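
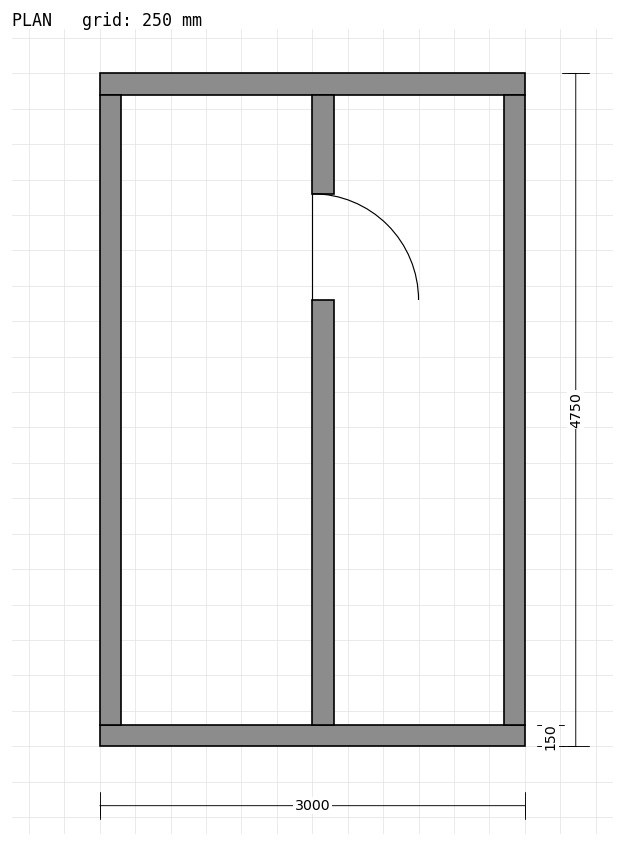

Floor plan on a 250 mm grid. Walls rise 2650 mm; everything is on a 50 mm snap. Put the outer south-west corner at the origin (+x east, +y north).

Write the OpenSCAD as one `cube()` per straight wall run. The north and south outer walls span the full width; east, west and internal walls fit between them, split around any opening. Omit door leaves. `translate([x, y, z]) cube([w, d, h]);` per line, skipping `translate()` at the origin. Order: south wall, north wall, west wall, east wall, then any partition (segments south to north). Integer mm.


cube([3000, 150, 2650]);
translate([0, 4600, 0]) cube([3000, 150, 2650]);
translate([0, 150, 0]) cube([150, 4450, 2650]);
translate([2850, 150, 0]) cube([150, 4450, 2650]);
translate([1500, 150, 0]) cube([150, 3000, 2650]);
translate([1500, 3900, 0]) cube([150, 700, 2650]);


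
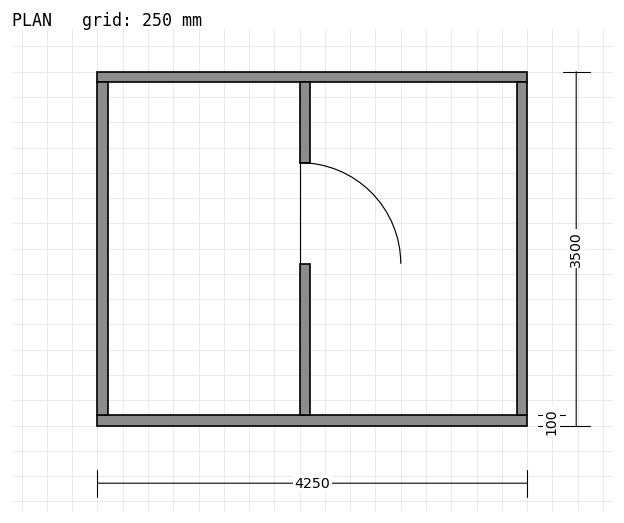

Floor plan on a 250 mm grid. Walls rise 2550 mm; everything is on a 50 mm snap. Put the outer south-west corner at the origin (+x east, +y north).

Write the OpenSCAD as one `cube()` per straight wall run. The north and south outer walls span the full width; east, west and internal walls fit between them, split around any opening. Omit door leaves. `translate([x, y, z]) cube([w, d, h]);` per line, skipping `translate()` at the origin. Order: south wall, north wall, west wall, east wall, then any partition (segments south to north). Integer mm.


cube([4250, 100, 2550]);
translate([0, 3400, 0]) cube([4250, 100, 2550]);
translate([0, 100, 0]) cube([100, 3300, 2550]);
translate([4150, 100, 0]) cube([100, 3300, 2550]);
translate([2000, 100, 0]) cube([100, 1500, 2550]);
translate([2000, 2600, 0]) cube([100, 800, 2550]);


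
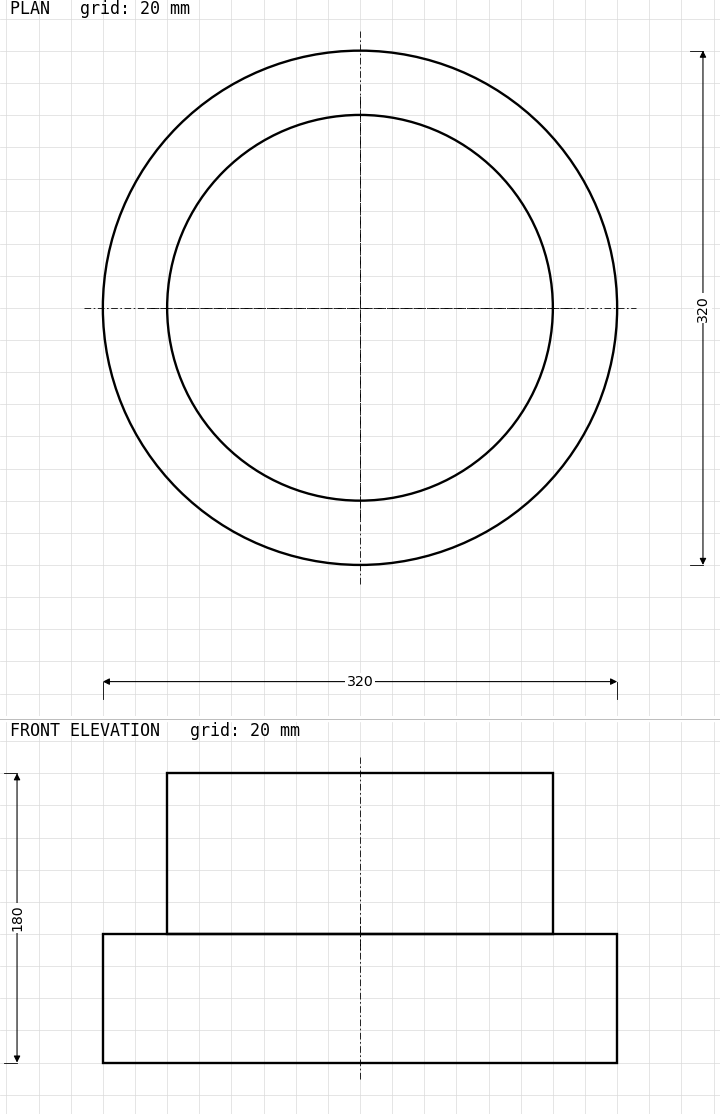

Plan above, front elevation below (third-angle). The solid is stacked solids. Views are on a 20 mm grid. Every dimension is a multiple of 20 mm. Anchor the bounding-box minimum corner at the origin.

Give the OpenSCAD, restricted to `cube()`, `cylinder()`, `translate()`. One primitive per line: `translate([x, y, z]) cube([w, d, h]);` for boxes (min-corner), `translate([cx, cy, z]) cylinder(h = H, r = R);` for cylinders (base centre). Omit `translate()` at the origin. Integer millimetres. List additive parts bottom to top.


translate([160, 160, 0]) cylinder(h = 80, r = 160);
translate([160, 160, 80]) cylinder(h = 100, r = 120);


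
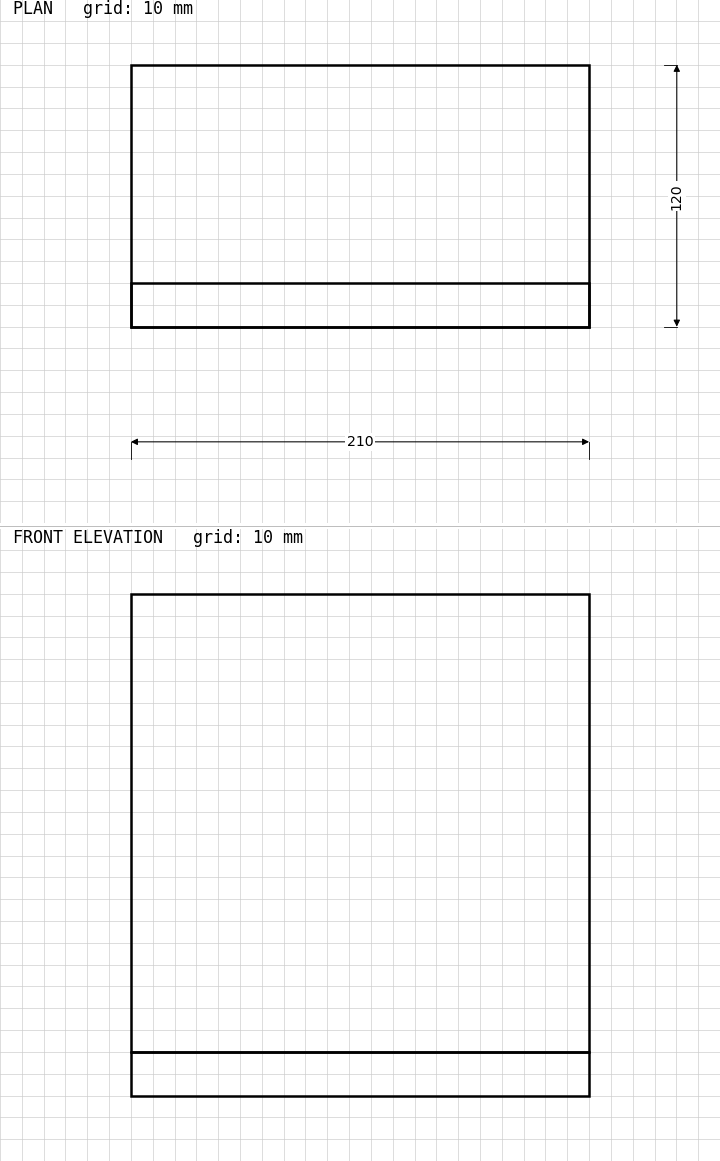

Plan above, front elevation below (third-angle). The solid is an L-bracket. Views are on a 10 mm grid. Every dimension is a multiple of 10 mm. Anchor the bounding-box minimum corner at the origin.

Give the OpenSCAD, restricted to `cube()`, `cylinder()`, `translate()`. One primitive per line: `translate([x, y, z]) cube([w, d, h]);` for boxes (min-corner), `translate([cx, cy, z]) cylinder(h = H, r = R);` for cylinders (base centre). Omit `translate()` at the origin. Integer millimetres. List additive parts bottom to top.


cube([210, 120, 20]);
translate([0, 0, 20]) cube([210, 20, 210]);


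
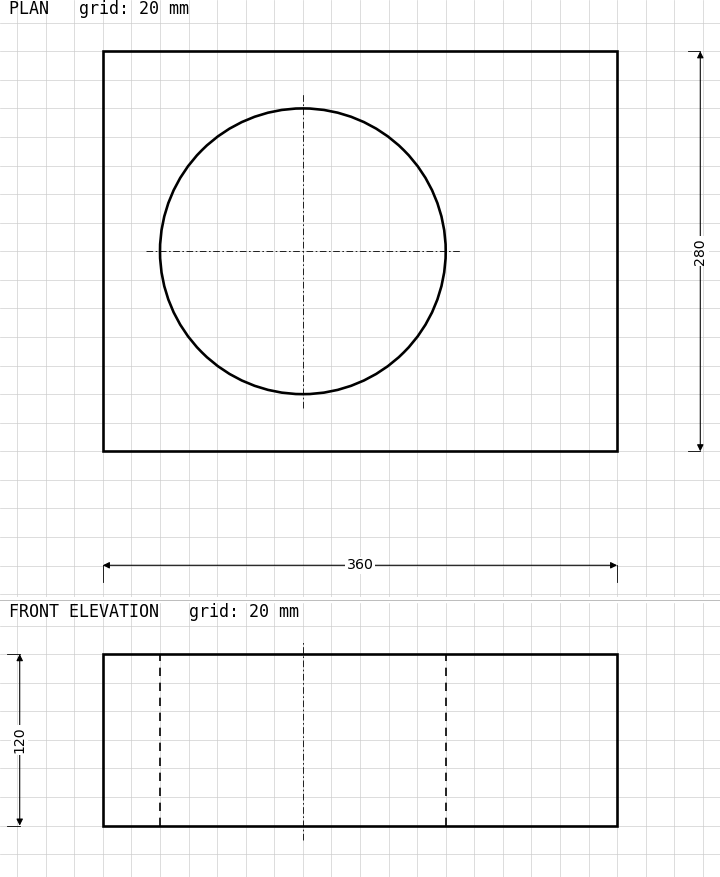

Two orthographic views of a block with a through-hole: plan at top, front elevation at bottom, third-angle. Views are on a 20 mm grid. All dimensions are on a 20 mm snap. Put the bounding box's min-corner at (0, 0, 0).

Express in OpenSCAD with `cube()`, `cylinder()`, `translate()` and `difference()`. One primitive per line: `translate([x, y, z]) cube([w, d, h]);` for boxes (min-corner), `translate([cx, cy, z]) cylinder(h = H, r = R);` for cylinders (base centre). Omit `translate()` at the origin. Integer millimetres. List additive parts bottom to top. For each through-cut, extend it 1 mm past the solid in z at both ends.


difference() {
  cube([360, 280, 120]);
  translate([140, 140, -1]) cylinder(h = 122, r = 100);
}


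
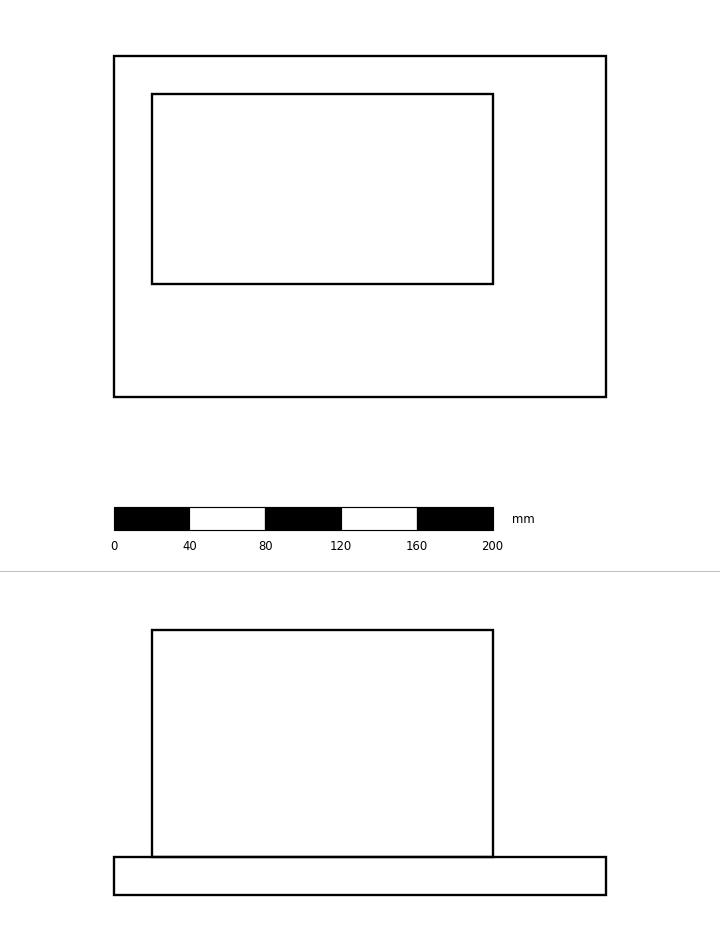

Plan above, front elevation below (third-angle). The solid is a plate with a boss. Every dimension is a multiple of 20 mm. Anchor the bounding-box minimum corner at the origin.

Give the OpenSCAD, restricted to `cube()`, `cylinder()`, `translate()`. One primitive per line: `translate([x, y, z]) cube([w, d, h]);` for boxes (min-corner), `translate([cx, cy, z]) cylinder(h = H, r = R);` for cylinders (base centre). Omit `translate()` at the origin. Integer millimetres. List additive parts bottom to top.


cube([260, 180, 20]);
translate([20, 60, 20]) cube([180, 100, 120]);


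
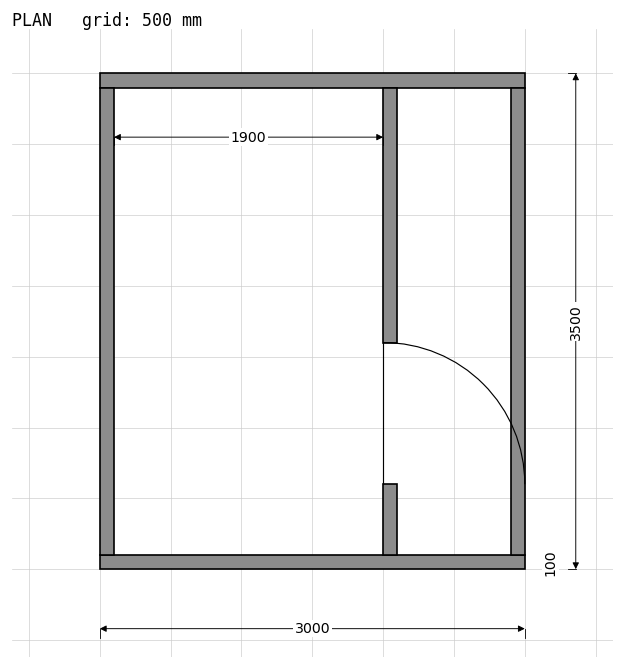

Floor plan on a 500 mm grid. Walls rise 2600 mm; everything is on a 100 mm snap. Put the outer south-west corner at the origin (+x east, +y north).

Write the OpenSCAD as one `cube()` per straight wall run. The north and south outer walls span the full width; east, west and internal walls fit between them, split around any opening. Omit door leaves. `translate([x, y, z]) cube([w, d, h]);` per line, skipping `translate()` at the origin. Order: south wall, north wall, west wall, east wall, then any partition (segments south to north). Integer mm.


cube([3000, 100, 2600]);
translate([0, 3400, 0]) cube([3000, 100, 2600]);
translate([0, 100, 0]) cube([100, 3300, 2600]);
translate([2900, 100, 0]) cube([100, 3300, 2600]);
translate([2000, 100, 0]) cube([100, 500, 2600]);
translate([2000, 1600, 0]) cube([100, 1800, 2600]);


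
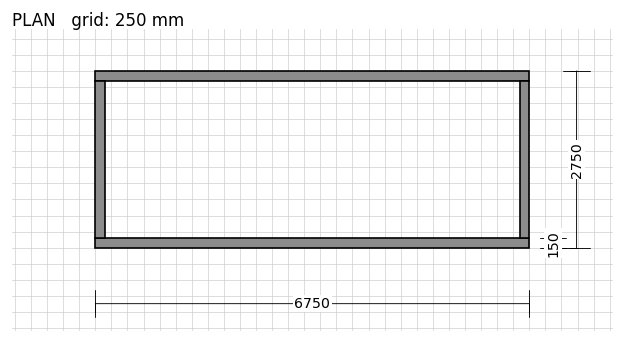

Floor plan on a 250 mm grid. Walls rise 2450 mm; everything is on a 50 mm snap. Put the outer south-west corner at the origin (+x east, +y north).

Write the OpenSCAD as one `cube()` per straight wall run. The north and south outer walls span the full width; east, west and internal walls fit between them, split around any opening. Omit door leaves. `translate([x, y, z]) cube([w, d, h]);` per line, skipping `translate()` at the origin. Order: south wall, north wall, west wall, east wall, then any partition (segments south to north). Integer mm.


cube([6750, 150, 2450]);
translate([0, 2600, 0]) cube([6750, 150, 2450]);
translate([0, 150, 0]) cube([150, 2450, 2450]);
translate([6600, 150, 0]) cube([150, 2450, 2450]);


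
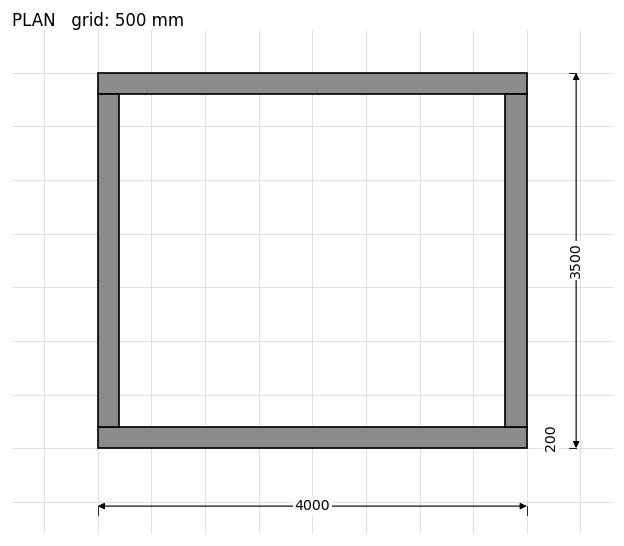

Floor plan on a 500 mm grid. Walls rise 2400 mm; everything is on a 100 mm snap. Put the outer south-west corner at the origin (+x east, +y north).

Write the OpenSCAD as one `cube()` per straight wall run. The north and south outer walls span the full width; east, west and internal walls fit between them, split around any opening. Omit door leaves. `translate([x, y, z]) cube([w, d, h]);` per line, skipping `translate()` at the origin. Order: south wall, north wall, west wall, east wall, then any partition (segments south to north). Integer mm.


cube([4000, 200, 2400]);
translate([0, 3300, 0]) cube([4000, 200, 2400]);
translate([0, 200, 0]) cube([200, 3100, 2400]);
translate([3800, 200, 0]) cube([200, 3100, 2400]);


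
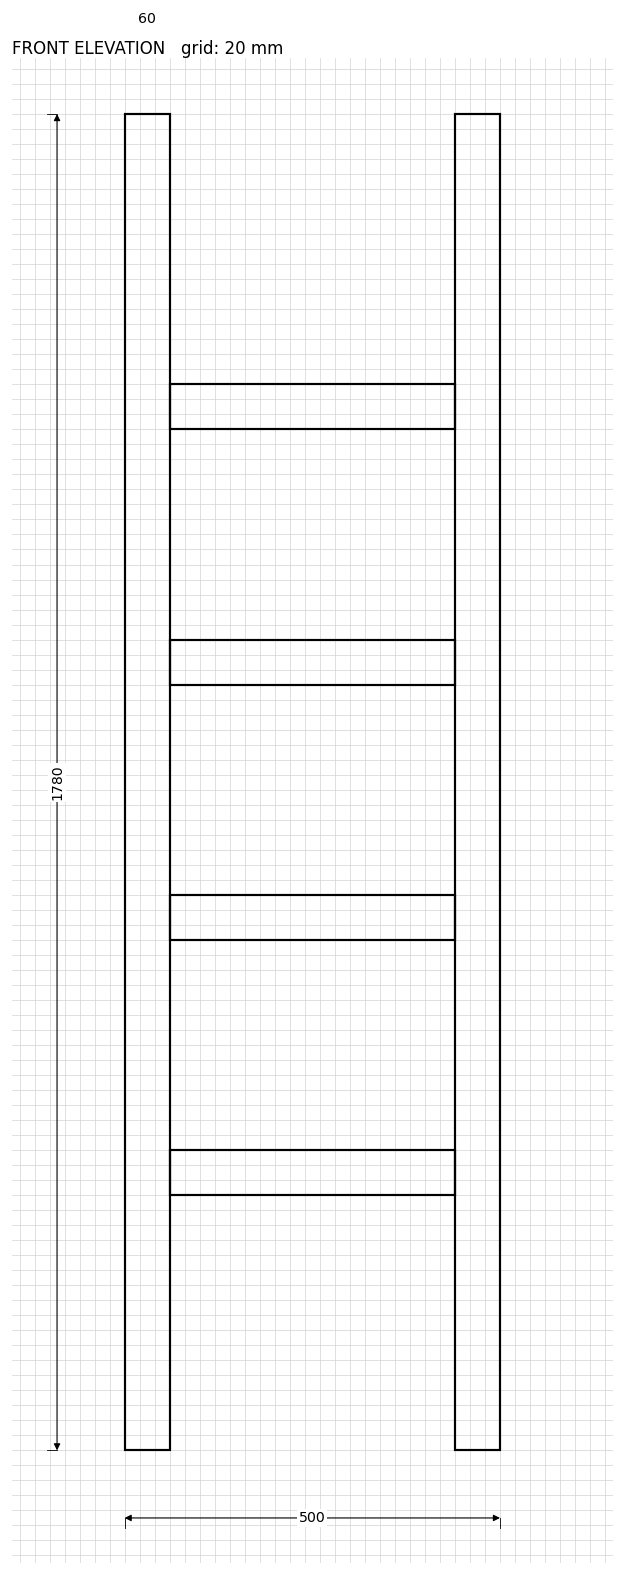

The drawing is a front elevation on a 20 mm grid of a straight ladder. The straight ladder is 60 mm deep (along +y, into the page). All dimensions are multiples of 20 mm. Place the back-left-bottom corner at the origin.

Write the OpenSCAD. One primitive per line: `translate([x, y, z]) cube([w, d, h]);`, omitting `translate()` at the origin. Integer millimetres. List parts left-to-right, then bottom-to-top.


cube([60, 60, 1780]);
translate([60, 0, 340]) cube([380, 60, 60]);
translate([60, 0, 680]) cube([380, 60, 60]);
translate([60, 0, 1020]) cube([380, 60, 60]);
translate([60, 0, 1360]) cube([380, 60, 60]);
translate([440, 0, 0]) cube([60, 60, 1780]);


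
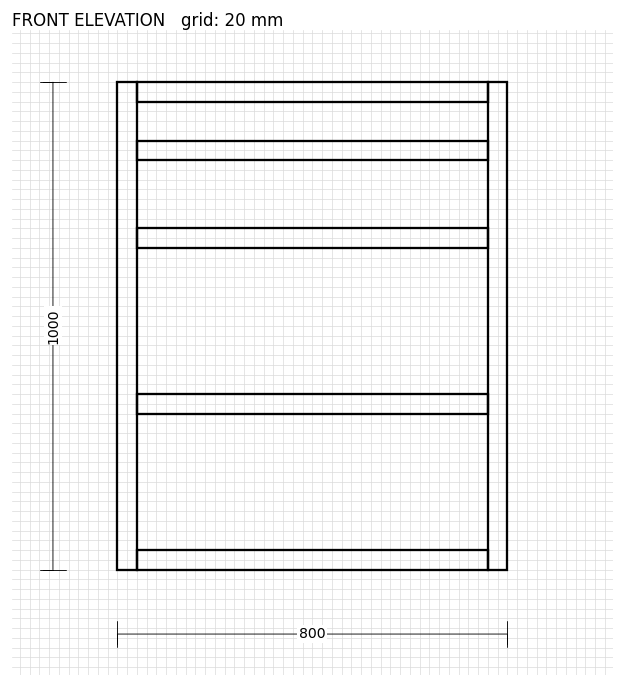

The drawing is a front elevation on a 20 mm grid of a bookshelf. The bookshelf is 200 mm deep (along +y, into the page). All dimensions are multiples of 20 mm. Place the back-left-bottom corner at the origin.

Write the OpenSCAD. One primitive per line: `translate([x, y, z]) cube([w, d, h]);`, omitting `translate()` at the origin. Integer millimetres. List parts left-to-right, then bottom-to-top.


cube([40, 200, 1000]);
translate([40, 0, 0]) cube([720, 200, 40]);
translate([40, 0, 320]) cube([720, 200, 40]);
translate([40, 0, 660]) cube([720, 200, 40]);
translate([40, 0, 840]) cube([720, 200, 40]);
translate([40, 0, 960]) cube([720, 200, 40]);
translate([760, 0, 0]) cube([40, 200, 1000]);


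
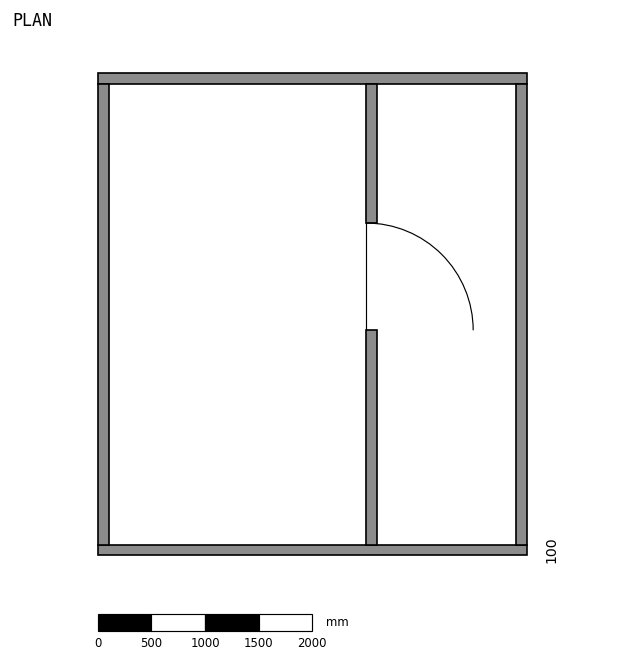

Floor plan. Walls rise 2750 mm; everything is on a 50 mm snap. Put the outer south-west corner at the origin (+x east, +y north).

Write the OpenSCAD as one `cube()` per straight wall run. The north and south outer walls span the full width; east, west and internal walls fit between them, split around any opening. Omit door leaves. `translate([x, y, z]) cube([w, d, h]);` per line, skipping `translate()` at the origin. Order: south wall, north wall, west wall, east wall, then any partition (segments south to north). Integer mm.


cube([4000, 100, 2750]);
translate([0, 4400, 0]) cube([4000, 100, 2750]);
translate([0, 100, 0]) cube([100, 4300, 2750]);
translate([3900, 100, 0]) cube([100, 4300, 2750]);
translate([2500, 100, 0]) cube([100, 2000, 2750]);
translate([2500, 3100, 0]) cube([100, 1300, 2750]);


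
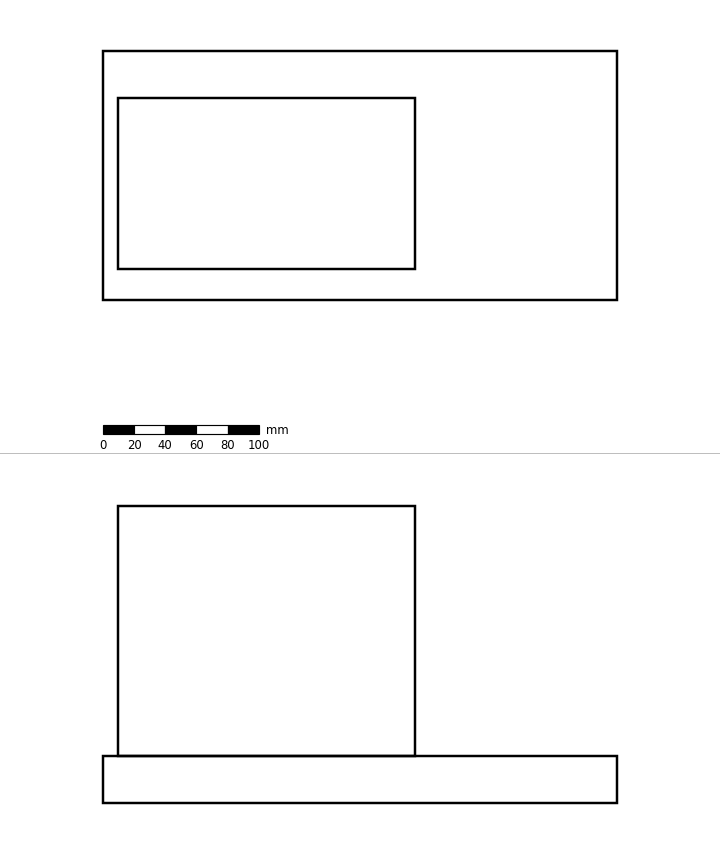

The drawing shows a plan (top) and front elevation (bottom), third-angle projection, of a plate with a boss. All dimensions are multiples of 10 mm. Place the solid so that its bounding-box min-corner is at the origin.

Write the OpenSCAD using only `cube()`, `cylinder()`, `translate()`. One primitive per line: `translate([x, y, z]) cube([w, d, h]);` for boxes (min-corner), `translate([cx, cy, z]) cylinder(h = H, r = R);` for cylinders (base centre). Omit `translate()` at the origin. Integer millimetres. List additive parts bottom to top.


cube([330, 160, 30]);
translate([10, 20, 30]) cube([190, 110, 160]);


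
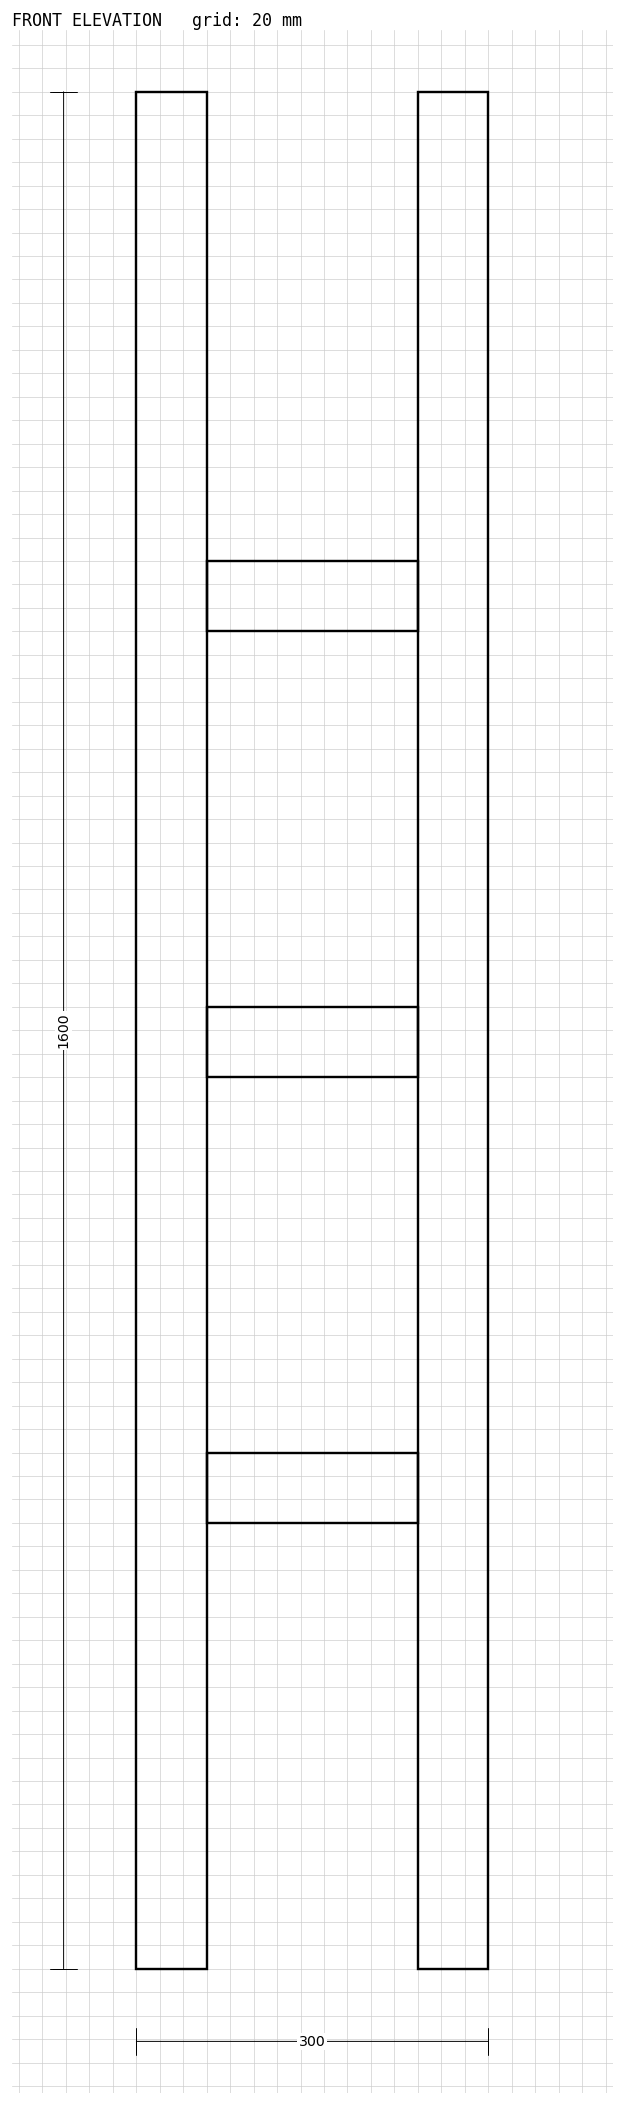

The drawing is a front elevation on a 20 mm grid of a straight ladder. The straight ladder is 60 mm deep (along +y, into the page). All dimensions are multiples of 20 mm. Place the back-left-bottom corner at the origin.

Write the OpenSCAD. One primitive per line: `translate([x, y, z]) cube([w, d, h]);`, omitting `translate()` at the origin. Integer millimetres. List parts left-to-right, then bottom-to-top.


cube([60, 60, 1600]);
translate([60, 0, 380]) cube([180, 60, 60]);
translate([60, 0, 760]) cube([180, 60, 60]);
translate([60, 0, 1140]) cube([180, 60, 60]);
translate([240, 0, 0]) cube([60, 60, 1600]);


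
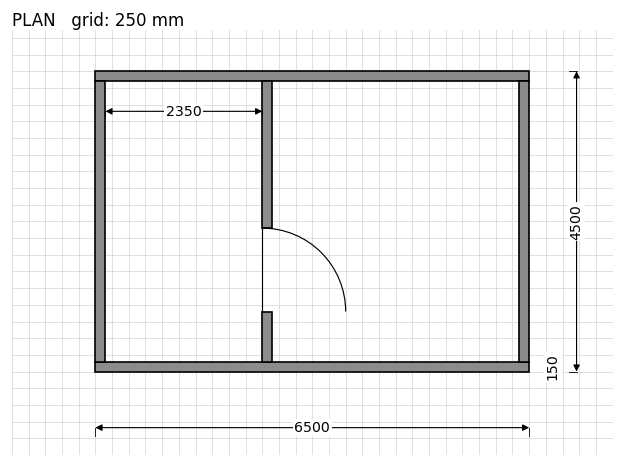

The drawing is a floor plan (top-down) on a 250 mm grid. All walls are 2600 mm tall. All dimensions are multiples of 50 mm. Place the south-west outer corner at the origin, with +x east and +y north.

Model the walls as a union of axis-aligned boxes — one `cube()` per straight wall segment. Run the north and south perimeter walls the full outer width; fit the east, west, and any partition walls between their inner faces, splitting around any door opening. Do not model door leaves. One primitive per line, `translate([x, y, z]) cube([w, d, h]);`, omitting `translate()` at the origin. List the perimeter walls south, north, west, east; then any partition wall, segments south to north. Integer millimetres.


cube([6500, 150, 2600]);
translate([0, 4350, 0]) cube([6500, 150, 2600]);
translate([0, 150, 0]) cube([150, 4200, 2600]);
translate([6350, 150, 0]) cube([150, 4200, 2600]);
translate([2500, 150, 0]) cube([150, 750, 2600]);
translate([2500, 2150, 0]) cube([150, 2200, 2600]);


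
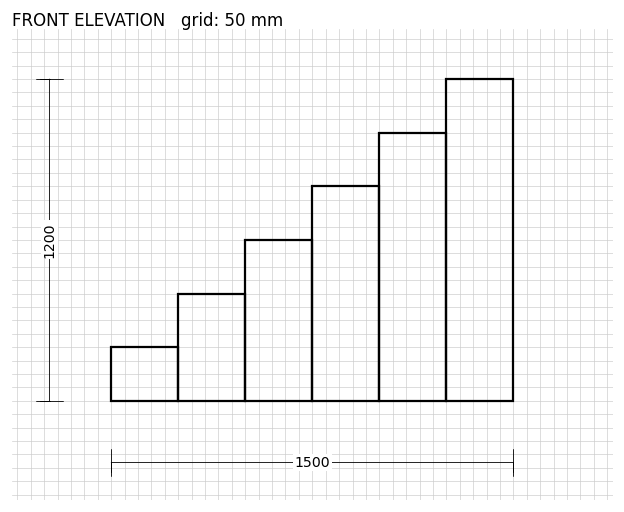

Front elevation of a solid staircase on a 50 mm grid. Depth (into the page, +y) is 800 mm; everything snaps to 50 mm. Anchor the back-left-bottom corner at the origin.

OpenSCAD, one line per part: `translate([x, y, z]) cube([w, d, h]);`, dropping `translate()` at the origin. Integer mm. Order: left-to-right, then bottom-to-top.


cube([250, 800, 200]);
translate([250, 0, 0]) cube([250, 800, 400]);
translate([500, 0, 0]) cube([250, 800, 600]);
translate([750, 0, 0]) cube([250, 800, 800]);
translate([1000, 0, 0]) cube([250, 800, 1000]);
translate([1250, 0, 0]) cube([250, 800, 1200]);


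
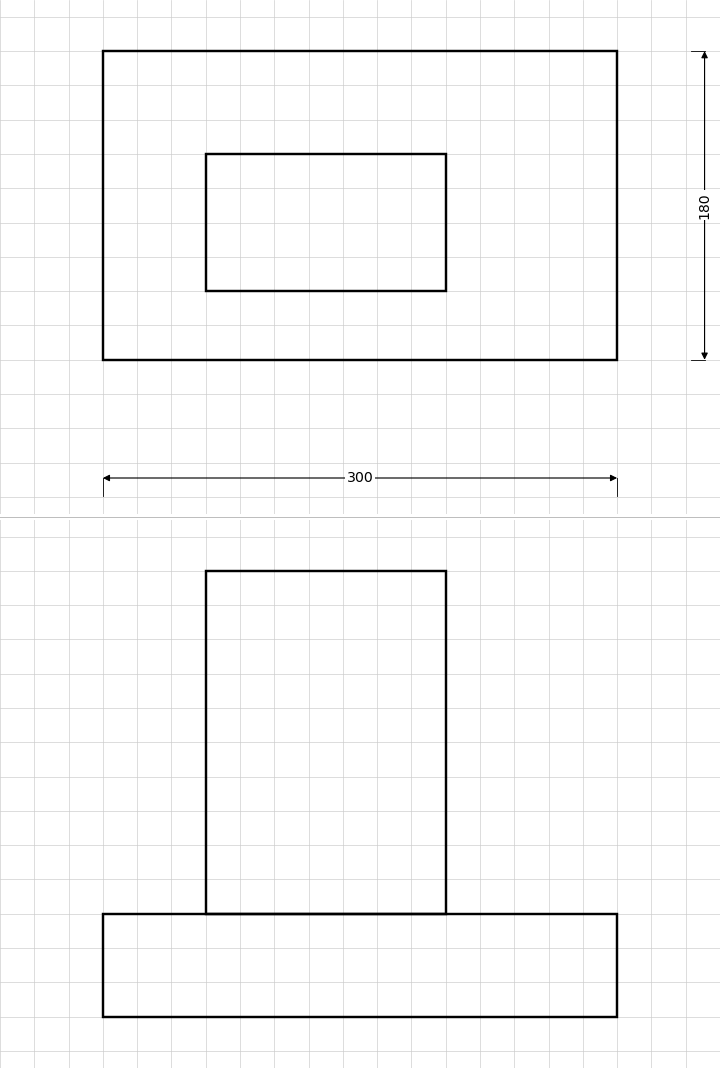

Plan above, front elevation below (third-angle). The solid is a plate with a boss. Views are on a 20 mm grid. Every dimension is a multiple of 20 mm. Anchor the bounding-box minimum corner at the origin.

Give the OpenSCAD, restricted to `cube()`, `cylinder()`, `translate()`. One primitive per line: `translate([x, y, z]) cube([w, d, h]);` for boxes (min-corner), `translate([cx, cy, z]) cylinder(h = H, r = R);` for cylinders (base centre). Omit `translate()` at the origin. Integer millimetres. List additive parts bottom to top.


cube([300, 180, 60]);
translate([60, 40, 60]) cube([140, 80, 200]);


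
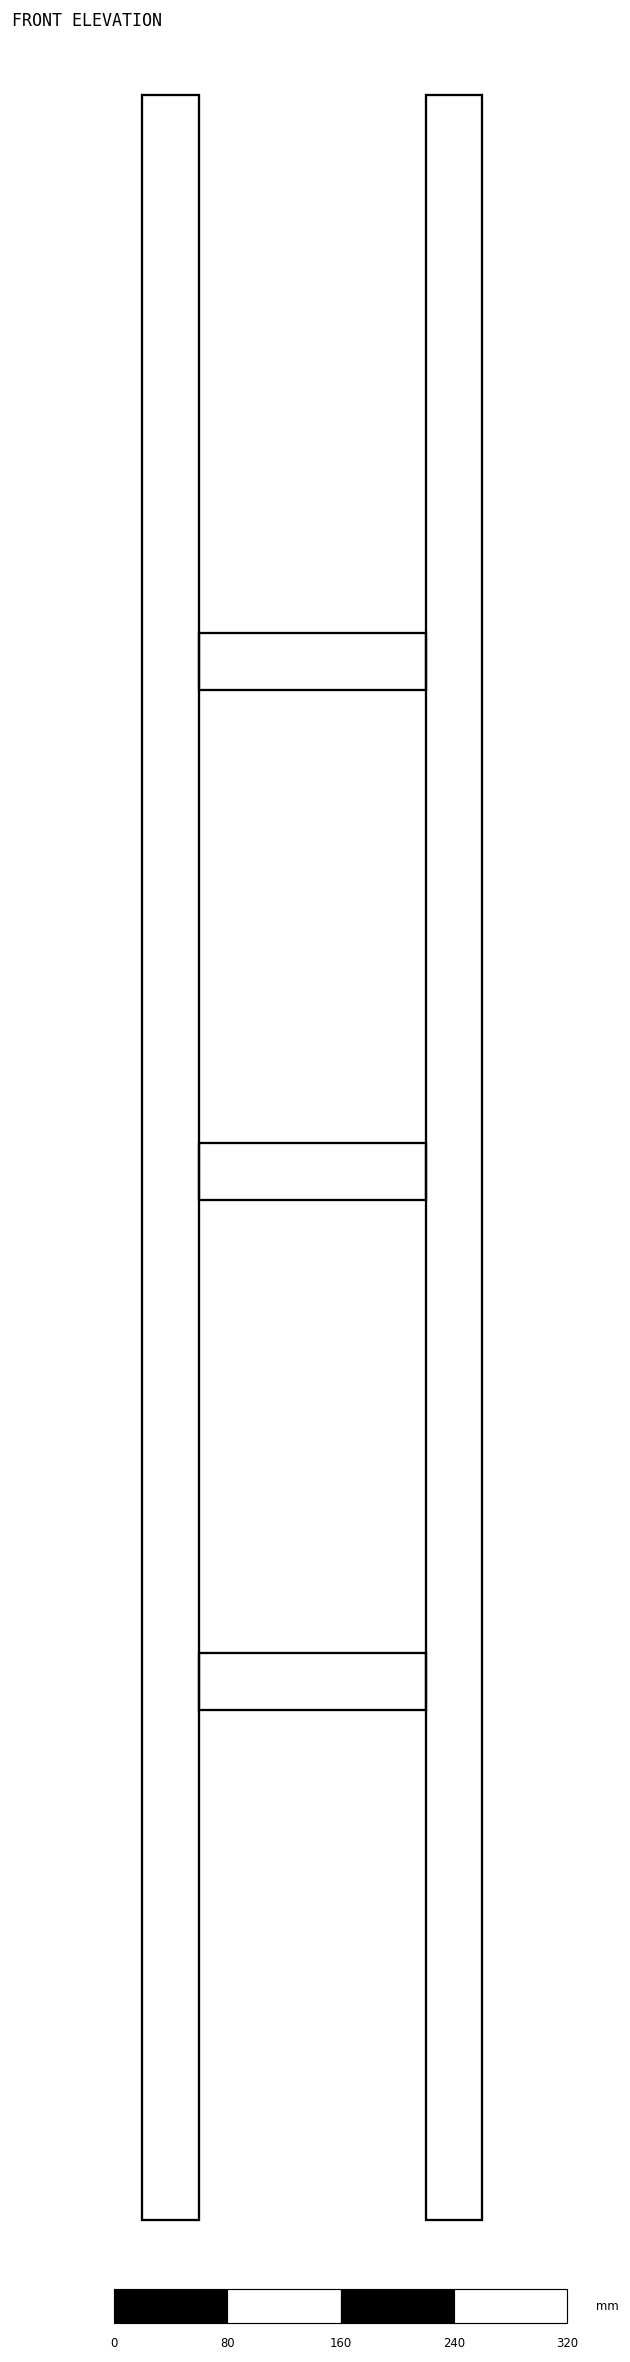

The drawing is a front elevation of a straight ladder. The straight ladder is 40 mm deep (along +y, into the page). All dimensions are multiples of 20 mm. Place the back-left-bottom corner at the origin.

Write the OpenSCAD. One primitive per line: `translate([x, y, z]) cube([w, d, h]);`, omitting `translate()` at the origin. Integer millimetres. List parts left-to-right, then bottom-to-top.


cube([40, 40, 1500]);
translate([40, 0, 360]) cube([160, 40, 40]);
translate([40, 0, 720]) cube([160, 40, 40]);
translate([40, 0, 1080]) cube([160, 40, 40]);
translate([200, 0, 0]) cube([40, 40, 1500]);


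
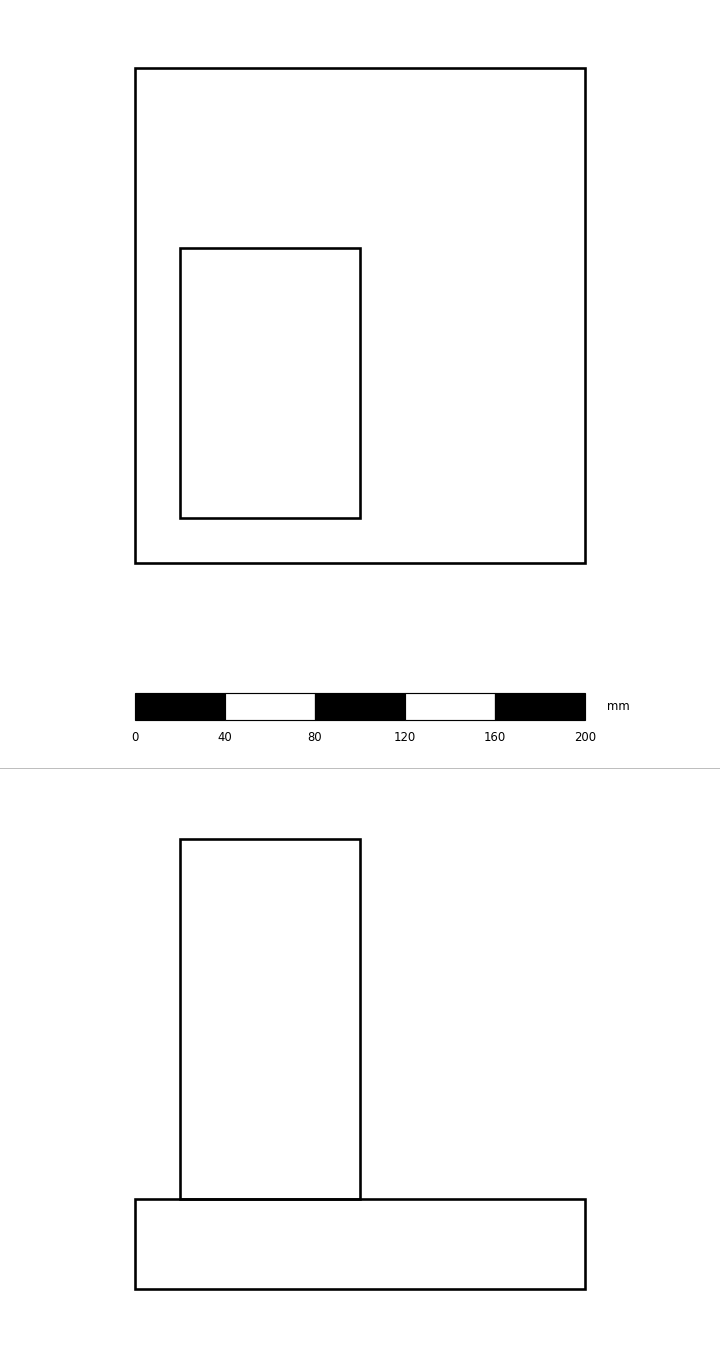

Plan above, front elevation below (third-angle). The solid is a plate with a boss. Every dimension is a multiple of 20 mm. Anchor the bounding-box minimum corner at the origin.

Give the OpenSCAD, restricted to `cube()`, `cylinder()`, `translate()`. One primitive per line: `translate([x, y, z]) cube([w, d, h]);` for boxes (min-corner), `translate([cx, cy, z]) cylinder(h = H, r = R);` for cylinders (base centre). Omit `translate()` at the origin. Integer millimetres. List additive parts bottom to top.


cube([200, 220, 40]);
translate([20, 20, 40]) cube([80, 120, 160]);


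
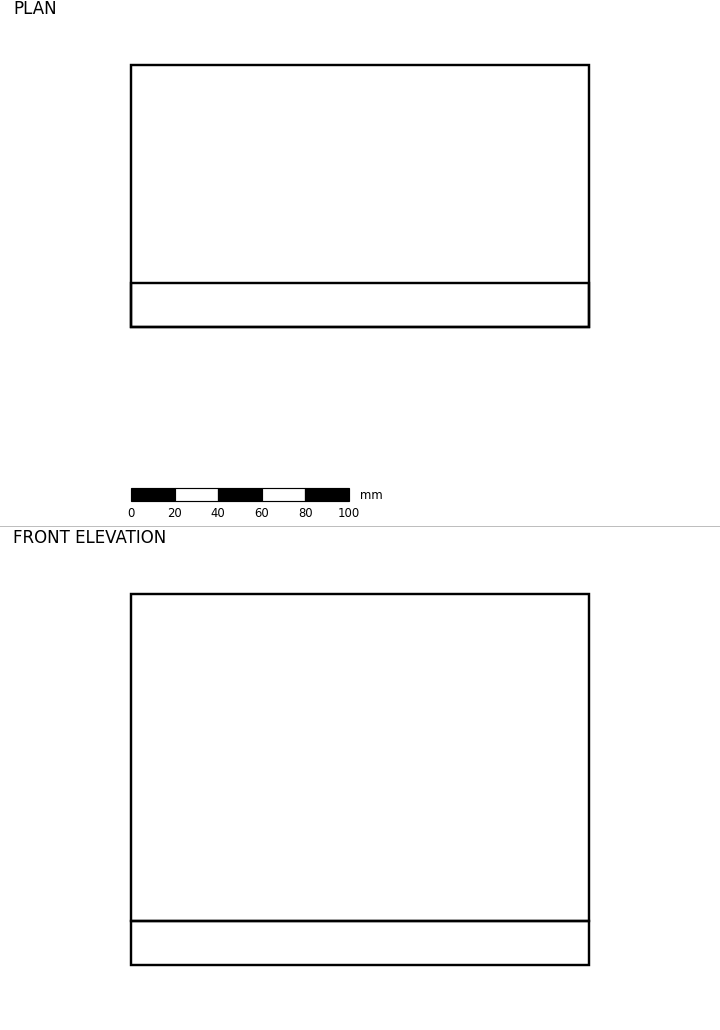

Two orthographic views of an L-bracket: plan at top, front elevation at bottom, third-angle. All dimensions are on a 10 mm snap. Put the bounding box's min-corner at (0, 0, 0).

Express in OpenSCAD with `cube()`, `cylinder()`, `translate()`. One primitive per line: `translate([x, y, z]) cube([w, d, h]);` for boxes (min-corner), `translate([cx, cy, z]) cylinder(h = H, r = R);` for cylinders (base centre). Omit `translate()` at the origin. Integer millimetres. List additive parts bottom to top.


cube([210, 120, 20]);
translate([0, 0, 20]) cube([210, 20, 150]);


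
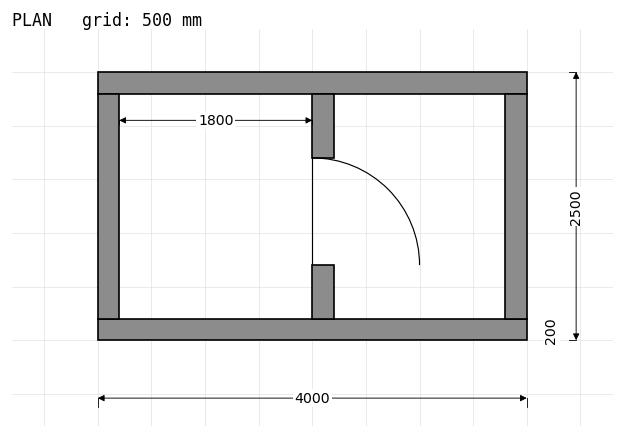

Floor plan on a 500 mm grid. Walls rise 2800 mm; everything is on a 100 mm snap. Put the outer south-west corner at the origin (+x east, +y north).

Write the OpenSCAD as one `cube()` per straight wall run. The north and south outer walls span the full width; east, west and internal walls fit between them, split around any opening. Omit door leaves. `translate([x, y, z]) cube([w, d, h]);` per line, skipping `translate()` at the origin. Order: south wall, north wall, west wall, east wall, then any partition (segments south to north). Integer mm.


cube([4000, 200, 2800]);
translate([0, 2300, 0]) cube([4000, 200, 2800]);
translate([0, 200, 0]) cube([200, 2100, 2800]);
translate([3800, 200, 0]) cube([200, 2100, 2800]);
translate([2000, 200, 0]) cube([200, 500, 2800]);
translate([2000, 1700, 0]) cube([200, 600, 2800]);


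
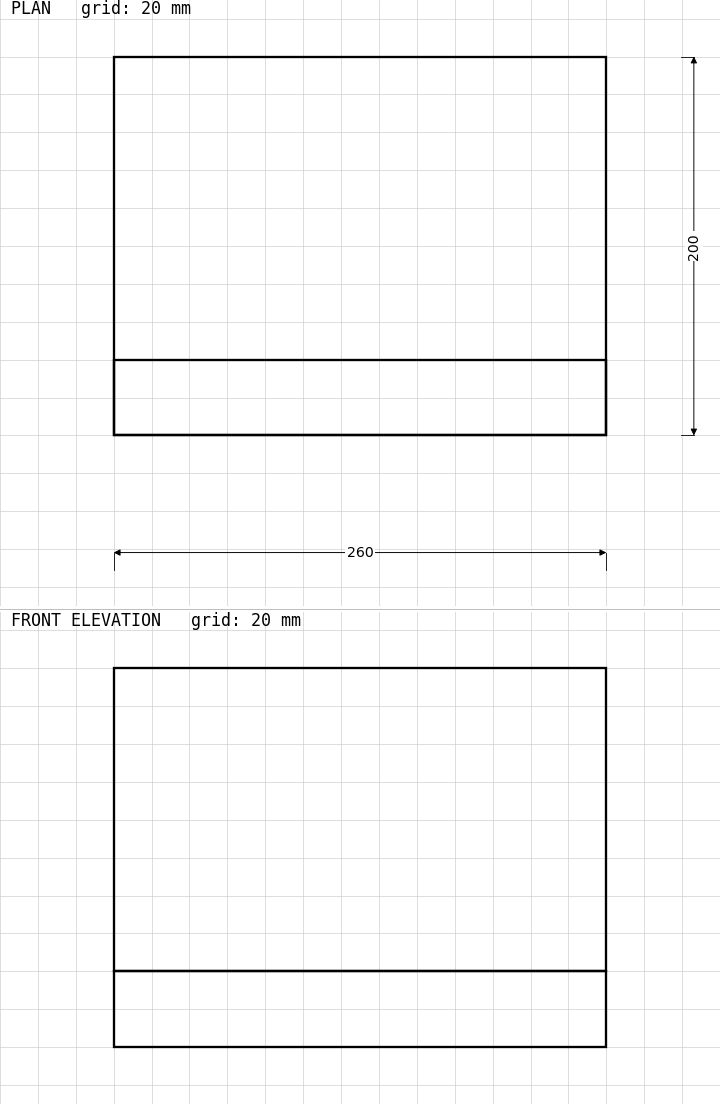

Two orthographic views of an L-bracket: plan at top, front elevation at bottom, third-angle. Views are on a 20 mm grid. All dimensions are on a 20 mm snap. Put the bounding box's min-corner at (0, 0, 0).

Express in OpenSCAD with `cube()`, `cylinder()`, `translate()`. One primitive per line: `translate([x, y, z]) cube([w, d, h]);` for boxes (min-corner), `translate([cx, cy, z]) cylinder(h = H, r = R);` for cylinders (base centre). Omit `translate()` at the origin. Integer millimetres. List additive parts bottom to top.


cube([260, 200, 40]);
translate([0, 0, 40]) cube([260, 40, 160]);


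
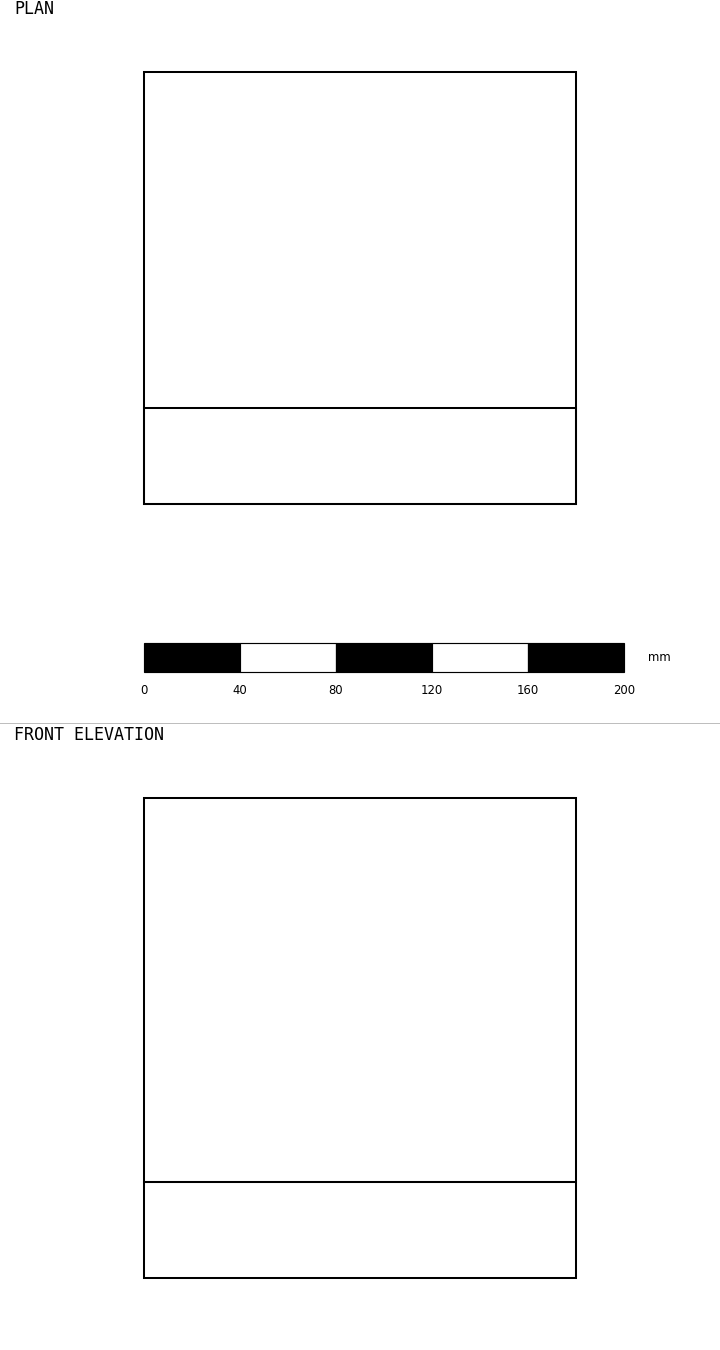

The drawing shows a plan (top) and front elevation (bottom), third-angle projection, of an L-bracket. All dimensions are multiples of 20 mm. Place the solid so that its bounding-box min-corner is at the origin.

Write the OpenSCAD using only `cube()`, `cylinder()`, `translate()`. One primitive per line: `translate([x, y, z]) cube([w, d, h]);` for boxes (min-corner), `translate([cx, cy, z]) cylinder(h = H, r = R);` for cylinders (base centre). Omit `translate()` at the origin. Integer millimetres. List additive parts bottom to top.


cube([180, 180, 40]);
translate([0, 0, 40]) cube([180, 40, 160]);


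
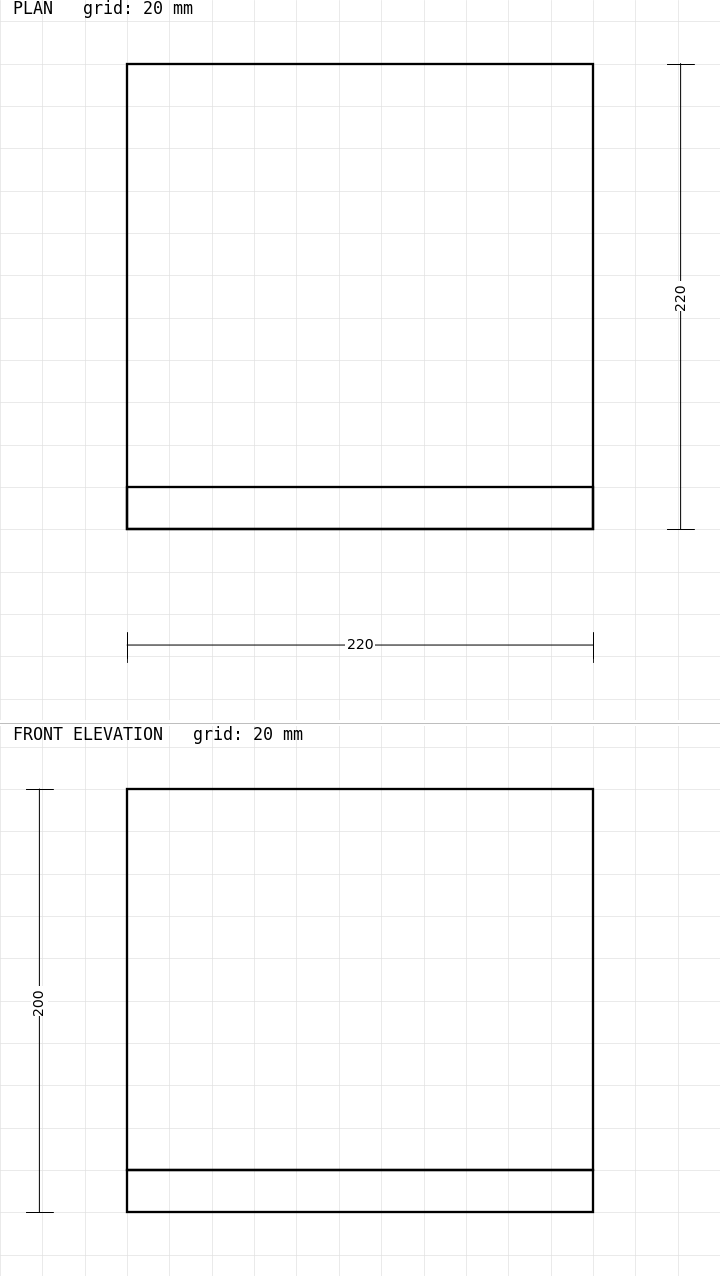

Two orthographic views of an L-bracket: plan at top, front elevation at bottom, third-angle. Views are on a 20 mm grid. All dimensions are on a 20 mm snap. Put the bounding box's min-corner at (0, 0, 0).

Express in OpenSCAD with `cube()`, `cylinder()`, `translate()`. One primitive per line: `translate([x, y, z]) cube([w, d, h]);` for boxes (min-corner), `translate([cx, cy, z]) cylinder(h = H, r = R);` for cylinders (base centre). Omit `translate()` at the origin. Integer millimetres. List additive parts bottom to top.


cube([220, 220, 20]);
translate([0, 0, 20]) cube([220, 20, 180]);


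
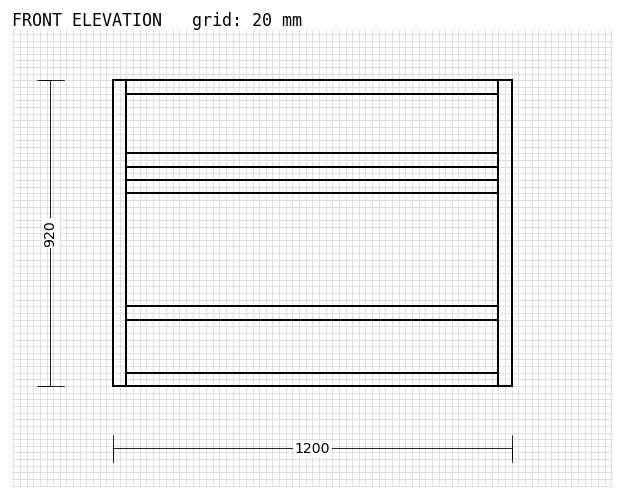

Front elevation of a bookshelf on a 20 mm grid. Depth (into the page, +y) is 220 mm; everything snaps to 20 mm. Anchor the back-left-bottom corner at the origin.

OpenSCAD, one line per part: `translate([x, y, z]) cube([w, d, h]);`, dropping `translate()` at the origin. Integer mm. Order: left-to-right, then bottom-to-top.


cube([40, 220, 920]);
translate([40, 0, 0]) cube([1120, 220, 40]);
translate([40, 0, 200]) cube([1120, 220, 40]);
translate([40, 0, 580]) cube([1120, 220, 40]);
translate([40, 0, 660]) cube([1120, 220, 40]);
translate([40, 0, 880]) cube([1120, 220, 40]);
translate([1160, 0, 0]) cube([40, 220, 920]);


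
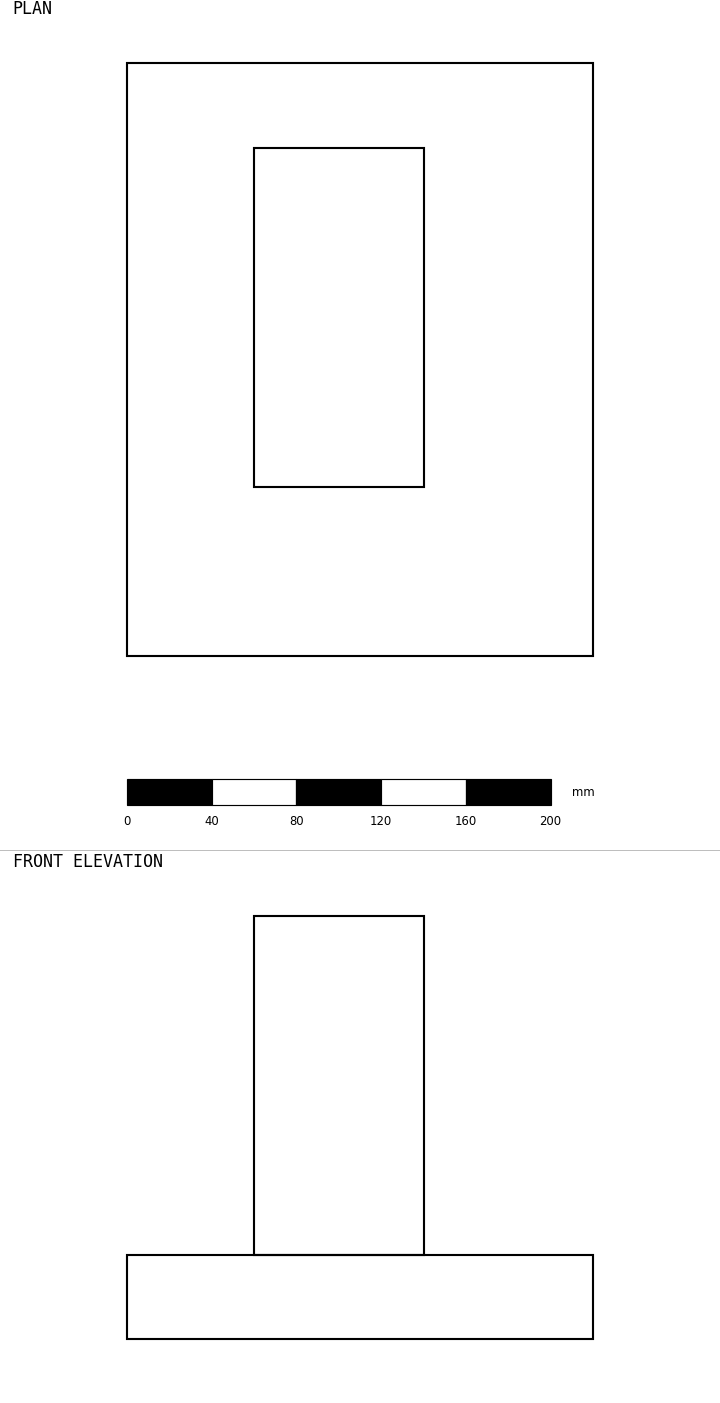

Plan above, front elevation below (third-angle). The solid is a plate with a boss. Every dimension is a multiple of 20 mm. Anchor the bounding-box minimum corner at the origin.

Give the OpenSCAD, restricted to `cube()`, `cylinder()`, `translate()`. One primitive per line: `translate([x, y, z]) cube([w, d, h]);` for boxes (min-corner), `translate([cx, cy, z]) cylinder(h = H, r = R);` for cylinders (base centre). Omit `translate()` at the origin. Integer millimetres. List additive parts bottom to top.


cube([220, 280, 40]);
translate([60, 80, 40]) cube([80, 160, 160]);


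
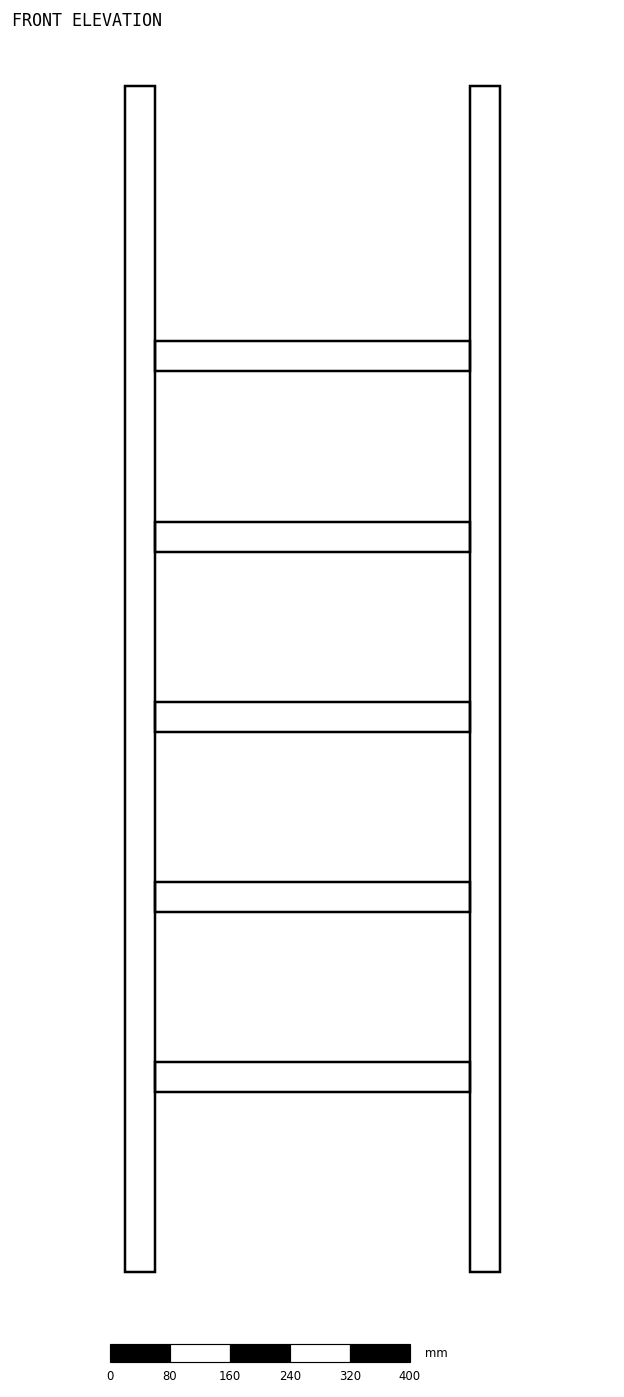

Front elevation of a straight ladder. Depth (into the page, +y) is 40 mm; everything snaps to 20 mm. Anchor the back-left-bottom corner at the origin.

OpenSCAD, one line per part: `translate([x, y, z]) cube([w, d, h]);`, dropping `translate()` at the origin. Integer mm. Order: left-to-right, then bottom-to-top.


cube([40, 40, 1580]);
translate([40, 0, 240]) cube([420, 40, 40]);
translate([40, 0, 480]) cube([420, 40, 40]);
translate([40, 0, 720]) cube([420, 40, 40]);
translate([40, 0, 960]) cube([420, 40, 40]);
translate([40, 0, 1200]) cube([420, 40, 40]);
translate([460, 0, 0]) cube([40, 40, 1580]);


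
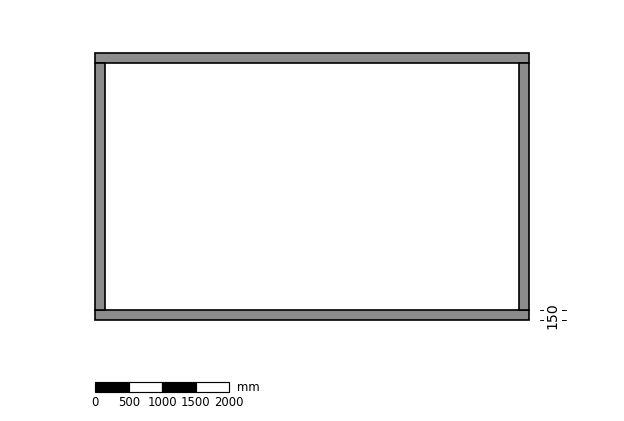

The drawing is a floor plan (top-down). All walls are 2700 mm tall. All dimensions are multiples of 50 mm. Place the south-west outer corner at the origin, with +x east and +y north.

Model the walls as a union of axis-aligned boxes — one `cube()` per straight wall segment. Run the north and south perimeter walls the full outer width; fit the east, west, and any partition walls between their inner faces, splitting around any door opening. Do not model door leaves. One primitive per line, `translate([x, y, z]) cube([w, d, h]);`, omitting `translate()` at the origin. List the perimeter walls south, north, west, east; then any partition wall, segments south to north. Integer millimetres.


cube([6500, 150, 2700]);
translate([0, 3850, 0]) cube([6500, 150, 2700]);
translate([0, 150, 0]) cube([150, 3700, 2700]);
translate([6350, 150, 0]) cube([150, 3700, 2700]);


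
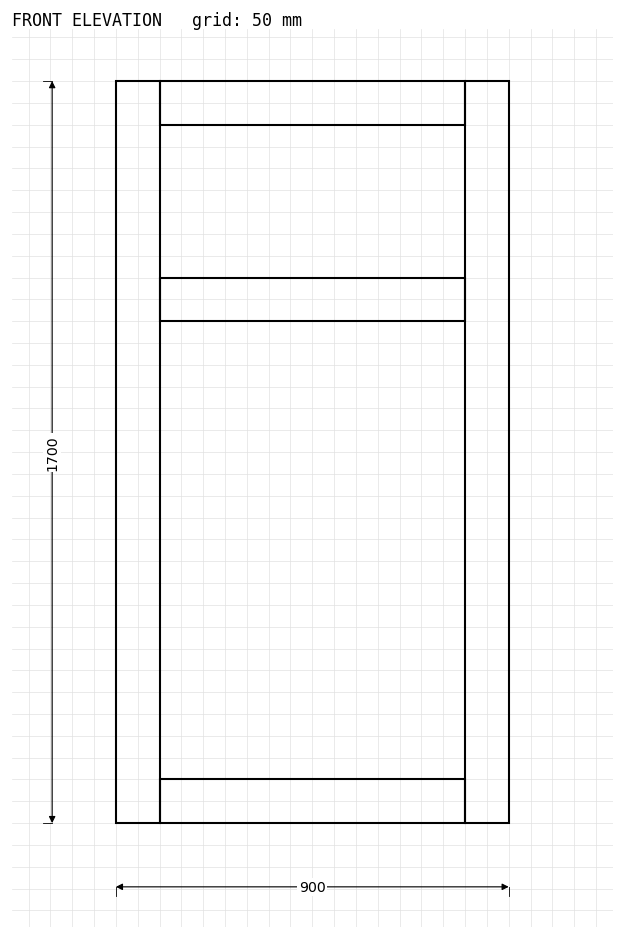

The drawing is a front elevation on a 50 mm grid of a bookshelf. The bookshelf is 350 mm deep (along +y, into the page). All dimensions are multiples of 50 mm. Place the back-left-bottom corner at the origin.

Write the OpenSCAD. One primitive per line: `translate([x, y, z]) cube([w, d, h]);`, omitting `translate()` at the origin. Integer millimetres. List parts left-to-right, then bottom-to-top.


cube([100, 350, 1700]);
translate([100, 0, 0]) cube([700, 350, 100]);
translate([100, 0, 1150]) cube([700, 350, 100]);
translate([100, 0, 1600]) cube([700, 350, 100]);
translate([800, 0, 0]) cube([100, 350, 1700]);


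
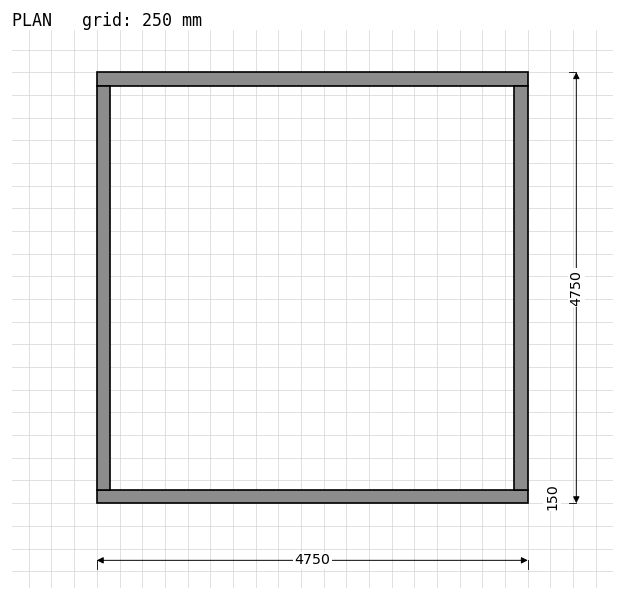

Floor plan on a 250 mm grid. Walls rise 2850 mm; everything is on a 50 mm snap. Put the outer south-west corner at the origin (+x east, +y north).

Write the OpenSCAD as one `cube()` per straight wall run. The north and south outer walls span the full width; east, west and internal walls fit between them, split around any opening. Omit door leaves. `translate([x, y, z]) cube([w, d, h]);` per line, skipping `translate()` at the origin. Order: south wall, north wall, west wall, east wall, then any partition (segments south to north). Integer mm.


cube([4750, 150, 2850]);
translate([0, 4600, 0]) cube([4750, 150, 2850]);
translate([0, 150, 0]) cube([150, 4450, 2850]);
translate([4600, 150, 0]) cube([150, 4450, 2850]);


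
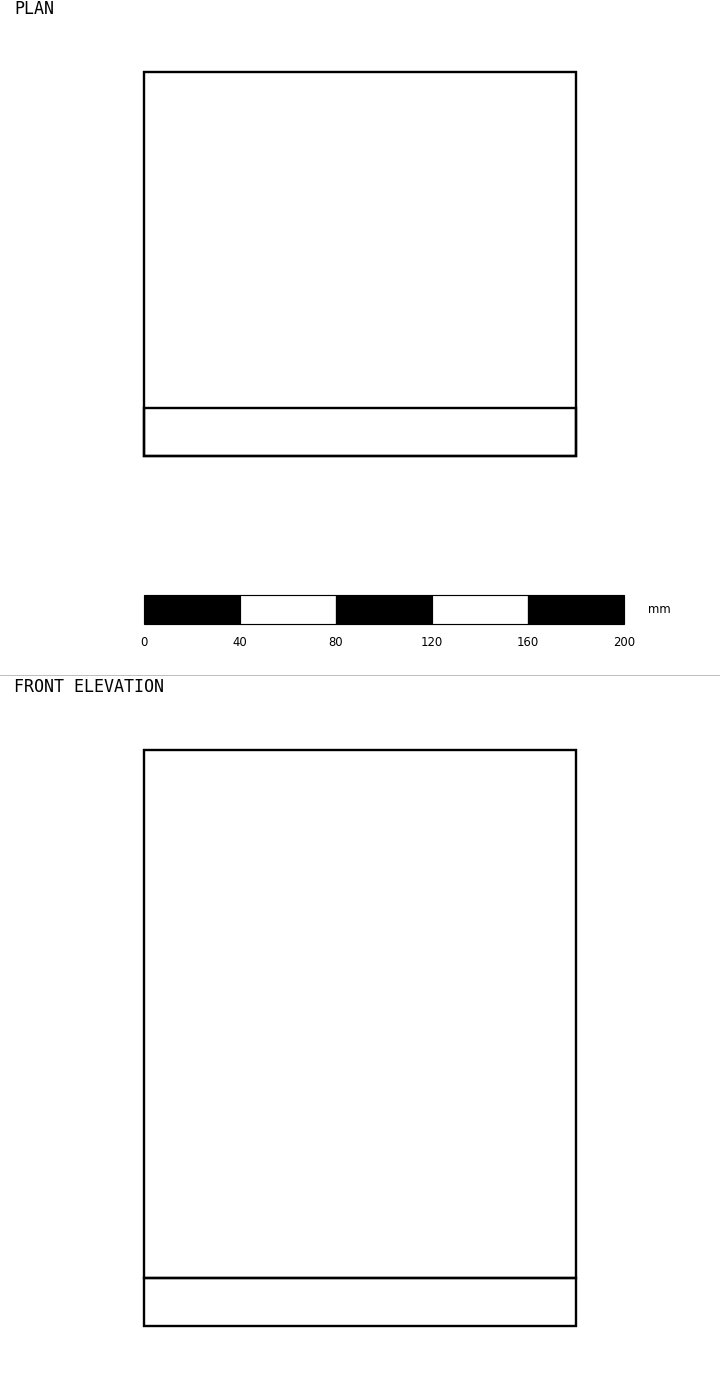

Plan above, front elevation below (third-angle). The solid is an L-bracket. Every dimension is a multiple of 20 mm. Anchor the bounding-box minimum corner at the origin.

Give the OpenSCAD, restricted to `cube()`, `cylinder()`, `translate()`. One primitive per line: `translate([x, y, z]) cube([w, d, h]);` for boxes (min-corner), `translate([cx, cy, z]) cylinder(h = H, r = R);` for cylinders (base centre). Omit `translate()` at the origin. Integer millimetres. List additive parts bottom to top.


cube([180, 160, 20]);
translate([0, 0, 20]) cube([180, 20, 220]);


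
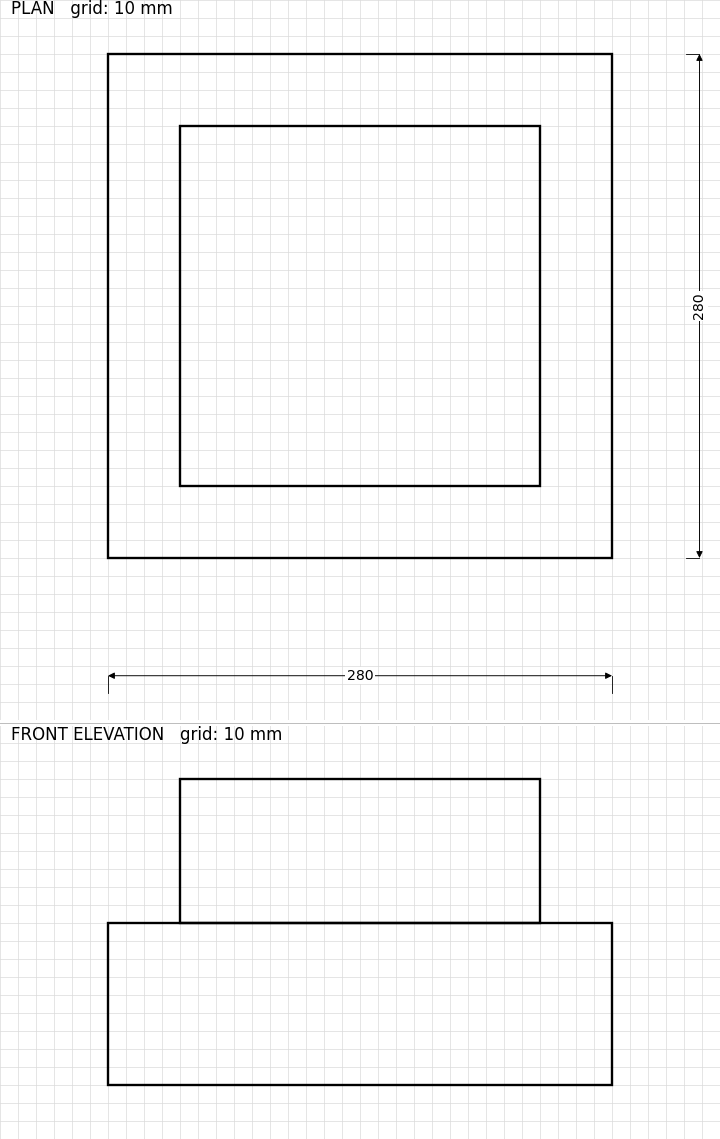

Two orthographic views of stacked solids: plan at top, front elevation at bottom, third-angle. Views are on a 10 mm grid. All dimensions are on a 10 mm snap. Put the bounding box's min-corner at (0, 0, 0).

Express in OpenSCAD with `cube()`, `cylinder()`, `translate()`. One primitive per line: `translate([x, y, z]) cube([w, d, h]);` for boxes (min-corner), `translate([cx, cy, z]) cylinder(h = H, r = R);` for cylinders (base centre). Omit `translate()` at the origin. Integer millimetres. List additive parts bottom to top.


cube([280, 280, 90]);
translate([40, 40, 90]) cube([200, 200, 80]);


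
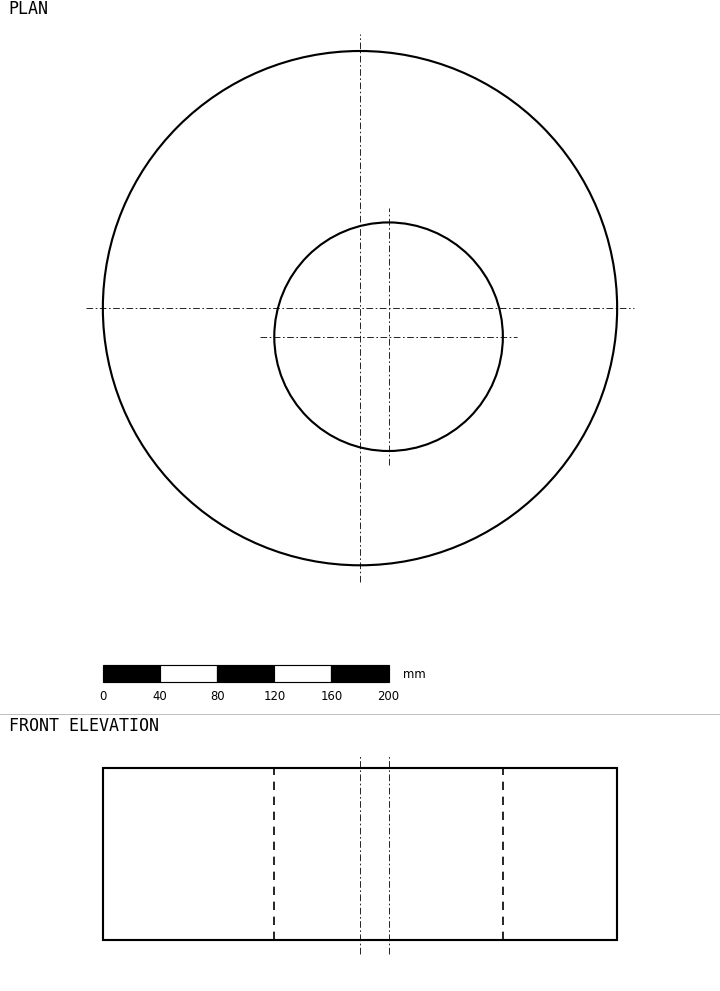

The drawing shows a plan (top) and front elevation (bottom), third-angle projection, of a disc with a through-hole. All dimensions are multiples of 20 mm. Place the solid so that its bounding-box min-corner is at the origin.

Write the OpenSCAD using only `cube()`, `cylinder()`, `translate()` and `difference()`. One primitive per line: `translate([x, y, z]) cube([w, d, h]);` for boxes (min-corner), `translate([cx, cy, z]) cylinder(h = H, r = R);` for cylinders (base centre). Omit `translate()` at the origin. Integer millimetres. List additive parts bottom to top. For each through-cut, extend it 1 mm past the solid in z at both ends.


difference() {
  translate([180, 180, 0]) cylinder(h = 120, r = 180);
  translate([200, 160, -1]) cylinder(h = 122, r = 80);
}


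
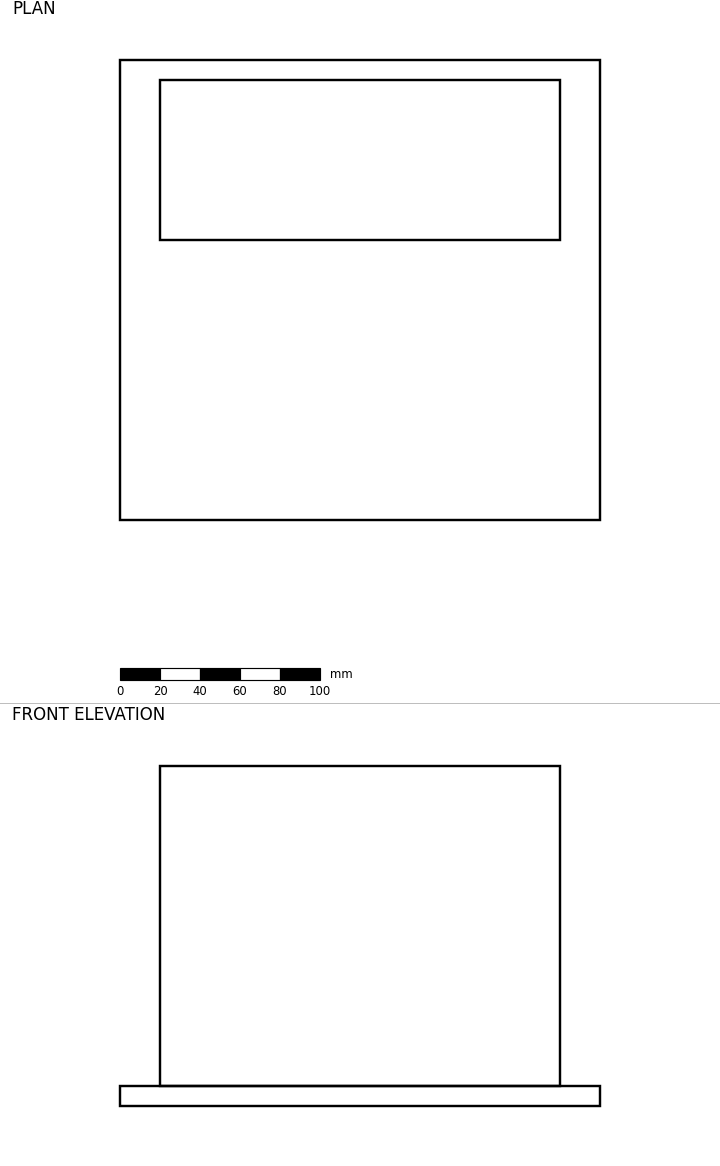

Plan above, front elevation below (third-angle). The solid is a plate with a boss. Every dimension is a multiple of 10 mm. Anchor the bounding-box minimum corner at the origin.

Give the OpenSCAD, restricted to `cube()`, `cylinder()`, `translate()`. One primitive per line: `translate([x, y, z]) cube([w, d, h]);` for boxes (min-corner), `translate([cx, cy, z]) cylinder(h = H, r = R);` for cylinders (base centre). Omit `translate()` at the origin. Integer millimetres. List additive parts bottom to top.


cube([240, 230, 10]);
translate([20, 140, 10]) cube([200, 80, 160]);
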